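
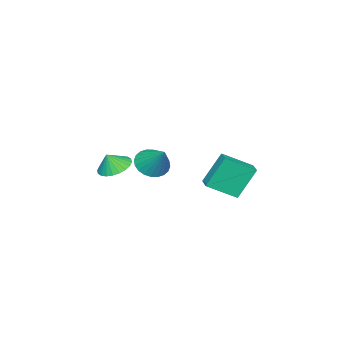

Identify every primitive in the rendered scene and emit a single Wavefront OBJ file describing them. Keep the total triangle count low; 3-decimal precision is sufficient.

v 2.92 -3.561 0.589
v 3.592 -4.16 0.153
v 3.32 -3.799 1.531
v 3.784 -3.82 0.158
v 3.845 -3.441 0.228
v 3.765 -3.081 0.353
v 3.556 -2.793 0.514
v 3.251 -2.622 0.686
v 2.895 -2.595 0.844
v 2.543 -2.714 0.963
v 2.249 -2.962 1.025
v 2.056 -3.302 1.021
v 1.996 -3.681 0.951
v 2.076 -4.042 0.826
v 2.285 -4.329 0.665
v 2.59 -4.5 0.492
v 2.946 -4.528 0.334
v 3.298 -4.408 0.215
v 2.119 -1.711 0.964
v 2.784 -2.403 1.278
v 2.721 -0.529 2.296
v 2.997 -2.209 1.009
v 3.076 -1.939 0.733
v 3.009 -1.634 0.493
v 2.807 -1.341 0.324
v 2.5 -1.104 0.253
v 2.135 -0.96 0.29
v 1.767 -0.93 0.429
v 1.454 -1.019 0.65
v 1.241 -1.214 0.919
v 1.162 -1.484 1.195
v 1.229 -1.789 1.436
v 1.431 -2.082 1.604
v 1.738 -2.319 1.676
v 2.103 -2.463 1.639
v 2.471 -2.493 1.499
v 0.532 3.486 1.481
v 1.524 2.175 2.393
v 1.332 4.184 1.615
v 2.324 2.873 2.527
v 1.376 2.867 -0.327
v 2.368 1.556 0.585
v 2.176 3.565 -0.193
v 3.168 2.254 0.719
f 2 1 4
f 2 4 3
f 4 1 5
f 4 5 3
f 5 1 6
f 5 6 3
f 6 1 7
f 6 7 3
f 7 1 8
f 7 8 3
f 8 1 9
f 8 9 3
f 9 1 10
f 9 10 3
f 10 1 11
f 10 11 3
f 11 1 12
f 11 12 3
f 12 1 13
f 12 13 3
f 13 1 14
f 13 14 3
f 14 1 15
f 14 15 3
f 15 1 16
f 15 16 3
f 16 1 17
f 16 17 3
f 17 1 18
f 17 18 3
f 18 1 2
f 18 2 3
f 20 19 22
f 20 22 21
f 22 19 23
f 22 23 21
f 23 19 24
f 23 24 21
f 24 19 25
f 24 25 21
f 25 19 26
f 25 26 21
f 26 19 27
f 26 27 21
f 27 19 28
f 27 28 21
f 28 19 29
f 28 29 21
f 29 19 30
f 29 30 21
f 30 19 31
f 30 31 21
f 31 19 32
f 31 32 21
f 32 19 33
f 32 33 21
f 33 19 34
f 33 34 21
f 34 19 35
f 34 35 21
f 35 19 36
f 35 36 21
f 36 19 20
f 36 20 21
f 38 40 37
f 41 38 37
f 37 40 39
f 39 41 37
f 38 44 40
f 42 38 41
f 42 44 38
f 40 44 39
f 43 41 39
f 39 44 43
f 43 42 41
f 44 42 43



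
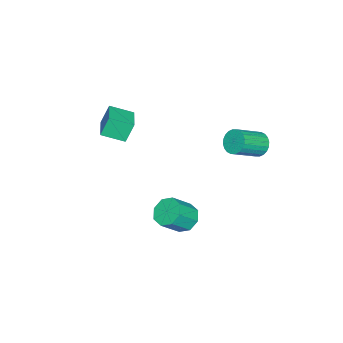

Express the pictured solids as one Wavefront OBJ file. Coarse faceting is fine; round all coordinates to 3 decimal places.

v -0.134 0.747 -4.498
v 0.623 0.725 -5.151
v 1.652 0.051 -3.934
v 0.894 0.073 -3.282
v 0.592 1.382 -4.761
v 1.621 0.709 -3.544
v 0.135 1.668 -4.217
v 1.164 0.994 -3
v -0.479 1.413 -3.838
v 0.549 0.74 -2.621
v -0.892 0.769 -3.846
v 0.137 0.095 -2.629
v -0.861 0.111 -4.236
v 0.168 -0.562 -3.019
v -0.404 -0.174 -4.78
v 0.625 -0.848 -3.563
v 0.211 0.08 -5.159
v 1.239 -0.593 -3.942
v -1.5 -5.173 1.035
v -1.941 -4.814 2.314
v -2.021 -3.845 0.482
v -2.462 -3.486 1.762
v 0.042 -4.434 1.358
v -0.399 -4.075 2.638
v -0.479 -3.106 0.806
v -0.92 -2.747 2.085
v -3.862 3.679 0.282
v -3.343 3.72 -0.391
v -1.899 2.782 0.666
v -2.418 2.741 1.338
v -3.271 4.005 -0.236
v -1.828 3.067 0.821
v -3.29 4.24 -0.003
v -1.846 3.302 1.054
v -3.395 4.389 0.274
v -1.951 3.451 1.331
v -3.571 4.431 0.552
v -2.128 3.493 1.609
v -3.792 4.358 0.788
v -2.348 3.42 1.845
v -4.023 4.181 0.948
v -2.58 3.244 2.005
v -4.23 3.929 1.006
v -2.786 2.991 2.063
v -4.381 3.638 0.954
v -2.937 2.7 2.011
v -4.452 3.353 0.799
v -3.009 2.415 1.856
v -4.434 3.118 0.566
v -2.99 2.18 1.623
v -4.329 2.969 0.289
v -2.885 2.031 1.346
v -4.152 2.927 0.011
v -2.709 1.989 1.068
v -3.932 3 -0.225
v -2.488 2.062 0.832
v -3.7 3.176 -0.385
v -2.257 2.239 0.672
v -3.494 3.429 -0.443
v -2.05 2.491 0.614
f 2 1 5
f 2 5 3
f 3 5 6
f 3 6 4
f 5 1 7
f 5 7 6
f 6 7 8
f 6 8 4
f 7 1 9
f 7 9 8
f 8 9 10
f 8 10 4
f 9 1 11
f 9 11 10
f 10 11 12
f 10 12 4
f 11 1 13
f 11 13 12
f 12 13 14
f 12 14 4
f 13 1 15
f 13 15 14
f 14 15 16
f 14 16 4
f 15 1 17
f 15 17 16
f 16 17 18
f 16 18 4
f 17 1 2
f 17 2 18
f 18 2 3
f 18 3 4
f 20 22 19
f 23 20 19
f 19 22 21
f 21 23 19
f 20 26 22
f 24 20 23
f 24 26 20
f 22 26 21
f 25 23 21
f 21 26 25
f 25 24 23
f 26 24 25
f 28 27 31
f 28 31 29
f 29 31 32
f 29 32 30
f 31 27 33
f 31 33 32
f 32 33 34
f 32 34 30
f 33 27 35
f 33 35 34
f 34 35 36
f 34 36 30
f 35 27 37
f 35 37 36
f 36 37 38
f 36 38 30
f 37 27 39
f 37 39 38
f 38 39 40
f 38 40 30
f 39 27 41
f 39 41 40
f 40 41 42
f 40 42 30
f 41 27 43
f 41 43 42
f 42 43 44
f 42 44 30
f 43 27 45
f 43 45 44
f 44 45 46
f 44 46 30
f 45 27 47
f 45 47 46
f 46 47 48
f 46 48 30
f 47 27 49
f 47 49 48
f 48 49 50
f 48 50 30
f 49 27 51
f 49 51 50
f 50 51 52
f 50 52 30
f 51 27 53
f 51 53 52
f 52 53 54
f 52 54 30
f 53 27 55
f 53 55 54
f 54 55 56
f 54 56 30
f 55 27 57
f 55 57 56
f 56 57 58
f 56 58 30
f 57 27 59
f 57 59 58
f 58 59 60
f 58 60 30
f 59 27 28
f 59 28 60
f 60 28 29
f 60 29 30



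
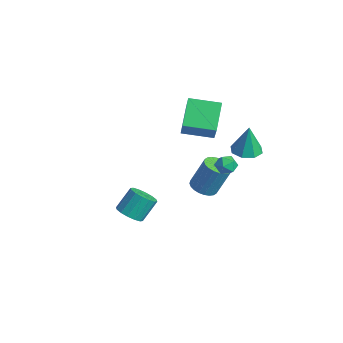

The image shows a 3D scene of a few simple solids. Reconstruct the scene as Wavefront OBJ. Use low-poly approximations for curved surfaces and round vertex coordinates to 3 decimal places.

v -1.243 4.128 -2.272
v -0.524 4.324 -2.049
v -1.056 2.956 -1.851
v -0.337 3.152 -1.628
v -0.953 3.445 -1.255
v -1.069 4.17 -1.515
v -0.511 3.11 -2.385
v -0.627 3.835 -2.645
v -0.072 3.694 -2.119
v -0.345 3.901 -1.42
v -1.235 3.379 -2.48
v -1.508 3.586 -1.781
v 1.98 -4.484 -1.28
v 2.837 -4.268 -1.386
v 2.737 -3.26 -0.147
v 1.88 -3.476 -0.04
v 2.605 -3.968 -1.648
v 2.505 -2.961 -0.409
v 2.205 -3.807 -1.812
v 2.105 -2.799 -0.572
v 1.746 -3.827 -1.832
v 1.646 -2.819 -0.593
v 1.349 -4.023 -1.705
v 1.249 -3.016 -0.466
v 1.121 -4.342 -1.464
v 1.021 -3.335 -0.225
v 1.123 -4.7 -1.173
v 1.023 -3.692 0.066
v 1.355 -4.999 -0.911
v 1.255 -3.992 0.328
v 1.755 -5.161 -0.748
v 1.655 -4.153 0.492
v 2.214 -5.141 -0.727
v 2.114 -4.133 0.512
v 2.611 -4.944 -0.854
v 2.511 -3.937 0.385
v 2.839 -4.625 -1.095
v 2.739 -3.618 0.144
v -3.12 1.836 0.127
v -4.411 2.981 1.393
v -1.945 3.478 -0.161
v -3.236 4.623 1.105
v -2.044 1.337 1.675
v -3.335 2.482 2.941
v -0.869 2.979 1.387
v -2.16 4.124 2.653
v 3.403 2.378 2.647
v 4.35 2.316 2.604
v 3.497 2.462 4.593
v 4.116 3.004 2.586
v 3.464 3.325 2.603
v 2.777 3.092 2.646
v 2.456 2.441 2.69
v 2.691 1.753 2.708
v 3.343 1.431 2.691
v 4.03 1.664 2.648
v -1.967 2.763 -4.463
v -1.065 2.651 -4.606
v -0.651 3.424 -2.6
v -1.553 3.537 -2.457
v -1.114 2.986 -4.725
v -0.699 3.759 -2.719
v -1.292 3.287 -4.805
v -0.878 4.061 -2.798
v -1.574 3.509 -4.832
v -1.159 4.282 -2.825
v -1.915 3.617 -4.803
v -1.5 4.39 -2.796
v -2.264 3.595 -4.722
v -1.849 4.368 -2.716
v -2.568 3.446 -4.602
v -2.153 4.219 -2.596
v -2.78 3.194 -4.461
v -2.366 3.967 -2.455
v -2.869 2.876 -4.32
v -2.455 3.649 -2.314
v -2.821 2.541 -4.201
v -2.406 3.314 -2.195
v -2.642 2.239 -4.122
v -2.228 3.013 -2.115
v -2.361 2.018 -4.095
v -1.946 2.791 -2.088
v -2.02 1.91 -4.124
v -1.605 2.683 -2.117
v -1.671 1.932 -4.204
v -1.256 2.705 -2.198
v -1.367 2.081 -4.324
v -0.952 2.854 -2.318
v -1.154 2.333 -4.465
v -0.74 3.106 -2.459
f 1 12 6
f 1 6 2
f 1 2 8
f 1 8 11
f 1 11 12
f 2 6 10
f 6 12 5
f 12 11 3
f 11 8 7
f 8 2 9
f 4 10 5
f 4 5 3
f 4 3 7
f 4 7 9
f 4 9 10
f 5 10 6
f 3 5 12
f 7 3 11
f 9 7 8
f 10 9 2
f 14 13 17
f 14 17 15
f 15 17 18
f 15 18 16
f 17 13 19
f 17 19 18
f 18 19 20
f 18 20 16
f 19 13 21
f 19 21 20
f 20 21 22
f 20 22 16
f 21 13 23
f 21 23 22
f 22 23 24
f 22 24 16
f 23 13 25
f 23 25 24
f 24 25 26
f 24 26 16
f 25 13 27
f 25 27 26
f 26 27 28
f 26 28 16
f 27 13 29
f 27 29 28
f 28 29 30
f 28 30 16
f 29 13 31
f 29 31 30
f 30 31 32
f 30 32 16
f 31 13 33
f 31 33 32
f 32 33 34
f 32 34 16
f 33 13 35
f 33 35 34
f 34 35 36
f 34 36 16
f 35 13 37
f 35 37 36
f 36 37 38
f 36 38 16
f 37 13 14
f 37 14 38
f 38 14 15
f 38 15 16
f 40 42 39
f 43 40 39
f 39 42 41
f 41 43 39
f 40 46 42
f 44 40 43
f 44 46 40
f 42 46 41
f 45 43 41
f 41 46 45
f 45 44 43
f 46 44 45
f 48 47 50
f 48 50 49
f 50 47 51
f 50 51 49
f 51 47 52
f 51 52 49
f 52 47 53
f 52 53 49
f 53 47 54
f 53 54 49
f 54 47 55
f 54 55 49
f 55 47 56
f 55 56 49
f 56 47 48
f 56 48 49
f 58 57 61
f 58 61 59
f 59 61 62
f 59 62 60
f 61 57 63
f 61 63 62
f 62 63 64
f 62 64 60
f 63 57 65
f 63 65 64
f 64 65 66
f 64 66 60
f 65 57 67
f 65 67 66
f 66 67 68
f 66 68 60
f 67 57 69
f 67 69 68
f 68 69 70
f 68 70 60
f 69 57 71
f 69 71 70
f 70 71 72
f 70 72 60
f 71 57 73
f 71 73 72
f 72 73 74
f 72 74 60
f 73 57 75
f 73 75 74
f 74 75 76
f 74 76 60
f 75 57 77
f 75 77 76
f 76 77 78
f 76 78 60
f 77 57 79
f 77 79 78
f 78 79 80
f 78 80 60
f 79 57 81
f 79 81 80
f 80 81 82
f 80 82 60
f 81 57 83
f 81 83 82
f 82 83 84
f 82 84 60
f 83 57 85
f 83 85 84
f 84 85 86
f 84 86 60
f 85 57 87
f 85 87 86
f 86 87 88
f 86 88 60
f 87 57 89
f 87 89 88
f 88 89 90
f 88 90 60
f 89 57 58
f 89 58 90
f 90 58 59
f 90 59 60



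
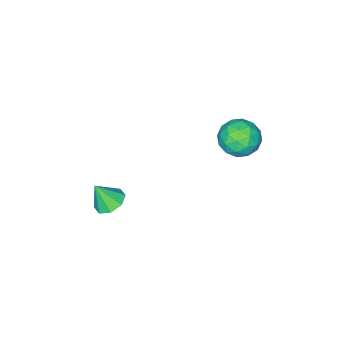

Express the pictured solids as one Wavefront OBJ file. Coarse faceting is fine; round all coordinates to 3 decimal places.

v -3.133 3.141 1.534
v -2.301 2.57 2.007
v -4.319 2.29 2.593
v -3.487 1.719 3.066
v -3.586 2.813 3.249
v -2.853 3.34 2.595
v -3.767 1.52 2.005
v -3.034 2.047 1.351
v -2.693 1.568 2.298
v -2.581 2.367 3.067
v -4.039 2.493 1.533
v -3.927 3.292 2.302
v -2.613 2.93 1.678
v -4.007 1.93 2.922
v -4.065 2.573 3.03
v -3.576 2.237 3.308
v -2.937 3.383 2.023
v -2.448 3.047 2.301
v -3.203 3.19 3.031
v -4.172 1.813 2.299
v -3.683 1.477 2.577
v -3.044 2.623 1.292
v -2.555 2.287 1.57
v -3.417 1.67 1.569
v -2.354 2.006 2.127
v -3.052 1.505 2.749
v -3.216 1.389 2.126
v -2.785 1.698 1.741
v -2.288 2.475 2.579
v -2.986 1.975 3.201
v -3.043 2.618 3.308
v -2.613 2.928 2.924
v -2.519 1.886 2.75
v -3.634 2.885 1.399
v -4.332 2.385 2.021
v -4.007 1.932 1.676
v -3.577 2.242 1.292
v -3.568 3.355 1.851
v -4.266 2.854 2.473
v -3.835 3.162 2.859
v -3.404 3.471 2.474
v -4.101 2.974 1.85
v 0.266 -2.792 -4.289
v 0.878 -3.281 -4.713
v 0.754 -3.308 -2.991
v 1.106 -2.659 -4.552
v 0.843 -2.116 -4.237
v 0.241 -1.968 -3.953
v -0.345 -2.303 -3.866
v -0.574 -2.925 -4.027
v -0.31 -3.468 -4.342
v 0.291 -3.616 -4.626
f 1 38 17
f 38 12 41
f 17 41 6
f 38 41 17
f 1 17 13
f 17 6 18
f 13 18 2
f 17 18 13
f 1 13 22
f 13 2 23
f 22 23 8
f 13 23 22
f 1 22 34
f 22 8 37
f 34 37 11
f 22 37 34
f 1 34 38
f 34 11 42
f 38 42 12
f 34 42 38
f 2 18 29
f 18 6 32
f 29 32 10
f 18 32 29
f 6 41 19
f 41 12 40
f 19 40 5
f 41 40 19
f 12 42 39
f 42 11 35
f 39 35 3
f 42 35 39
f 11 37 36
f 37 8 24
f 36 24 7
f 37 24 36
f 8 23 28
f 23 2 25
f 28 25 9
f 23 25 28
f 4 30 16
f 30 10 31
f 16 31 5
f 30 31 16
f 4 16 14
f 16 5 15
f 14 15 3
f 16 15 14
f 4 14 21
f 14 3 20
f 21 20 7
f 14 20 21
f 4 21 26
f 21 7 27
f 26 27 9
f 21 27 26
f 4 26 30
f 26 9 33
f 30 33 10
f 26 33 30
f 5 31 19
f 31 10 32
f 19 32 6
f 31 32 19
f 3 15 39
f 15 5 40
f 39 40 12
f 15 40 39
f 7 20 36
f 20 3 35
f 36 35 11
f 20 35 36
f 9 27 28
f 27 7 24
f 28 24 8
f 27 24 28
f 10 33 29
f 33 9 25
f 29 25 2
f 33 25 29
f 44 43 46
f 44 46 45
f 46 43 47
f 46 47 45
f 47 43 48
f 47 48 45
f 48 43 49
f 48 49 45
f 49 43 50
f 49 50 45
f 50 43 51
f 50 51 45
f 51 43 52
f 51 52 45
f 52 43 44
f 52 44 45



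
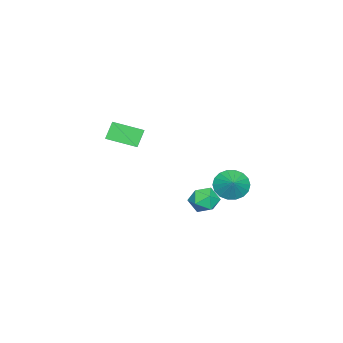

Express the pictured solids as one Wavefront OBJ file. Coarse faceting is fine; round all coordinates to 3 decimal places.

v -1.229 2.512 -2.642
v -0.449 2.745 -2.18
v -1.531 1.455 -1.6
v -0.751 1.688 -1.138
v -1.474 2.282 -1.166
v -1.288 2.935 -1.81
v -0.692 1.265 -1.97
v -0.506 1.918 -2.614
v -0.118 1.975 -1.764
v -0.601 2.603 -1.267
v -1.379 1.597 -2.513
v -1.862 2.225 -2.016
v -2.353 -4.457 0.632
v -3.022 -4.346 1.646
v -2.863 -2.768 0.11
v -3.532 -2.657 1.124
v -1.588 -4.083 1.096
v -2.257 -3.972 2.11
v -2.098 -2.394 0.574
v -2.767 -2.283 1.588
v -0.971 3.68 -0.327
v -0.552 4.125 -1.118
v -0.149 4.14 0.367
v -0.843 4.431 -0.976
v -1.159 4.587 -0.704
v -1.438 4.564 -0.358
v -1.625 4.366 -0.006
v -1.682 4.033 0.282
v -1.598 3.629 0.45
v -1.391 3.236 0.464
v -1.1 2.93 0.322
v -0.784 2.774 0.05
v -0.505 2.797 -0.295
v -0.318 2.995 -0.648
v -0.261 3.328 -0.936
v -0.344 3.732 -1.104
f 1 12 6
f 1 6 2
f 1 2 8
f 1 8 11
f 1 11 12
f 2 6 10
f 6 12 5
f 12 11 3
f 11 8 7
f 8 2 9
f 4 10 5
f 4 5 3
f 4 3 7
f 4 7 9
f 4 9 10
f 5 10 6
f 3 5 12
f 7 3 11
f 9 7 8
f 10 9 2
f 14 16 13
f 17 14 13
f 13 16 15
f 15 17 13
f 14 20 16
f 18 14 17
f 18 20 14
f 16 20 15
f 19 17 15
f 15 20 19
f 19 18 17
f 20 18 19
f 22 21 24
f 22 24 23
f 24 21 25
f 24 25 23
f 25 21 26
f 25 26 23
f 26 21 27
f 26 27 23
f 27 21 28
f 27 28 23
f 28 21 29
f 28 29 23
f 29 21 30
f 29 30 23
f 30 21 31
f 30 31 23
f 31 21 32
f 31 32 23
f 32 21 33
f 32 33 23
f 33 21 34
f 33 34 23
f 34 21 35
f 34 35 23
f 35 21 36
f 35 36 23
f 36 21 22
f 36 22 23



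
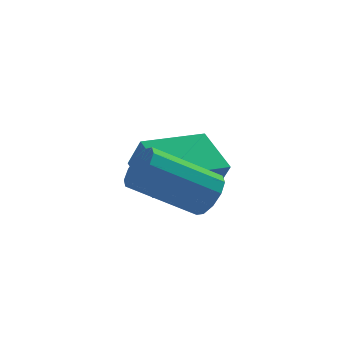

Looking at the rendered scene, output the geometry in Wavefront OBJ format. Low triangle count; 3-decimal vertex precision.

v 3 2.3 -1.99
v 3.288 1.894 -0.997
v 2.532 3.586 -1.328
v 2.82 3.18 -0.336
v 4.84 3.08 -2.204
v 5.128 2.674 -1.212
v 4.372 4.366 -1.543
v 4.66 3.96 -0.55
v 4.228 0.743 -1.178
v 4.593 0.942 -0.615
v 2.817 1.035 0.502
v 2.452 0.837 -0.062
v 4.476 1.298 -0.83
v 2.7 1.391 0.286
v 4.264 1.442 -1.179
v 2.488 1.536 -0.063
v 4.039 1.32 -1.527
v 2.263 1.413 -0.411
v 3.886 0.977 -1.742
v 2.11 1.07 -0.626
v 3.863 0.545 -1.742
v 2.087 0.638 -0.625
v 3.98 0.189 -1.526
v 2.204 0.282 -0.41
v 4.192 0.044 -1.177
v 2.416 0.138 -0.061
v 4.417 0.167 -0.829
v 2.641 0.26 0.287
v 4.57 0.51 -0.614
v 2.794 0.603 0.502
f 2 4 1
f 5 2 1
f 1 4 3
f 3 5 1
f 2 8 4
f 6 2 5
f 6 8 2
f 4 8 3
f 7 5 3
f 3 8 7
f 7 6 5
f 8 6 7
f 10 9 13
f 10 13 11
f 11 13 14
f 11 14 12
f 13 9 15
f 13 15 14
f 14 15 16
f 14 16 12
f 15 9 17
f 15 17 16
f 16 17 18
f 16 18 12
f 17 9 19
f 17 19 18
f 18 19 20
f 18 20 12
f 19 9 21
f 19 21 20
f 20 21 22
f 20 22 12
f 21 9 23
f 21 23 22
f 22 23 24
f 22 24 12
f 23 9 25
f 23 25 24
f 24 25 26
f 24 26 12
f 25 9 27
f 25 27 26
f 26 27 28
f 26 28 12
f 27 9 29
f 27 29 28
f 28 29 30
f 28 30 12
f 29 9 10
f 29 10 30
f 30 10 11
f 30 11 12



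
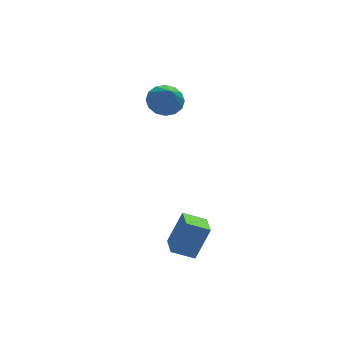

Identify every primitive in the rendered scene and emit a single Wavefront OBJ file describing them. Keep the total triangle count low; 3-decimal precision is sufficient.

v 1.094 3.146 1.838
v 2.044 2.987 1.723
v 1.106 2.174 3.282
v 2.015 3.402 2.003
v 1.739 3.749 2.239
v 1.29 3.935 2.368
v 0.789 3.909 2.354
v 0.369 3.678 2.203
v 0.144 3.305 1.954
v 0.173 2.889 1.673
v 0.449 2.542 1.437
v 0.898 2.357 1.309
v 1.399 2.383 1.322
v 1.818 2.614 1.474
v -0.378 -3.425 -3.987
v 0.478 -3.07 -2.329
v -0.209 -2.136 -4.351
v 0.647 -1.78 -2.692
v 0.753 -3.72 -4.508
v 1.609 -3.364 -2.849
v 0.922 -2.43 -4.871
v 1.778 -2.075 -3.213
f 2 1 4
f 2 4 3
f 4 1 5
f 4 5 3
f 5 1 6
f 5 6 3
f 6 1 7
f 6 7 3
f 7 1 8
f 7 8 3
f 8 1 9
f 8 9 3
f 9 1 10
f 9 10 3
f 10 1 11
f 10 11 3
f 11 1 12
f 11 12 3
f 12 1 13
f 12 13 3
f 13 1 14
f 13 14 3
f 14 1 2
f 14 2 3
f 16 18 15
f 19 16 15
f 15 18 17
f 17 19 15
f 16 22 18
f 20 16 19
f 20 22 16
f 18 22 17
f 21 19 17
f 17 22 21
f 21 20 19
f 22 20 21



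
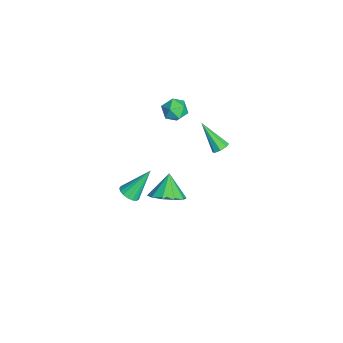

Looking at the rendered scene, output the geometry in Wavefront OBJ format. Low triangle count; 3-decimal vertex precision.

v 4.355 -0.608 0.561
v 5.099 -0.896 1.228
v 3.445 -0.412 1.659
v 5.139 -0.259 1.148
v 4.88 0.244 0.844
v 4.42 0.422 0.431
v 3.936 0.206 0.068
v 3.611 -0.321 -0.107
v 3.571 -0.957 -0.027
v 3.83 -1.46 0.278
v 4.29 -1.638 0.691
v 4.774 -1.422 1.054
v -1.654 2.808 -1.848
v -1.402 3.1 -1.471
v -2.626 1.792 -0.412
v -1.758 3.271 -1.591
v -2.054 3.171 -1.862
v -2.115 2.858 -2.125
v -1.907 2.516 -2.226
v -1.55 2.345 -2.106
v -1.255 2.445 -1.835
v -1.193 2.758 -1.572
v -3.121 1.091 0.063
v -2.493 0.559 0.239
v -4.027 0.121 0.361
v -3.399 -0.411 0.537
v -3.547 0.246 1.041
v -2.987 0.846 0.856
v -3.533 -0.166 -0.256
v -2.973 0.434 -0.441
v -2.748 -0.218 0.042
v -2.757 0.037 0.843
v -3.763 0.643 -0.243
v -3.772 0.898 0.558
v 0.615 -2.443 -3.279
v 1.258 -2.311 -3.215
v 0.205 -1.237 -1.661
v 1.153 -2.085 -3.41
v 0.925 -1.942 -3.575
v 0.626 -1.913 -3.672
v 0.324 -2.006 -3.679
v 0.089 -2.199 -3.595
v -0.026 -2.448 -3.438
v 0.006 -2.696 -3.245
v 0.177 -2.886 -3.06
v 0.449 -2.975 -2.925
v 0.758 -2.942 -2.871
v 1.035 -2.795 -2.911
v 1.215 -2.567 -3.035
f 2 1 4
f 2 4 3
f 4 1 5
f 4 5 3
f 5 1 6
f 5 6 3
f 6 1 7
f 6 7 3
f 7 1 8
f 7 8 3
f 8 1 9
f 8 9 3
f 9 1 10
f 9 10 3
f 10 1 11
f 10 11 3
f 11 1 12
f 11 12 3
f 12 1 2
f 12 2 3
f 14 13 16
f 14 16 15
f 16 13 17
f 16 17 15
f 17 13 18
f 17 18 15
f 18 13 19
f 18 19 15
f 19 13 20
f 19 20 15
f 20 13 21
f 20 21 15
f 21 13 22
f 21 22 15
f 22 13 14
f 22 14 15
f 23 34 28
f 23 28 24
f 23 24 30
f 23 30 33
f 23 33 34
f 24 28 32
f 28 34 27
f 34 33 25
f 33 30 29
f 30 24 31
f 26 32 27
f 26 27 25
f 26 25 29
f 26 29 31
f 26 31 32
f 27 32 28
f 25 27 34
f 29 25 33
f 31 29 30
f 32 31 24
f 36 35 38
f 36 38 37
f 38 35 39
f 38 39 37
f 39 35 40
f 39 40 37
f 40 35 41
f 40 41 37
f 41 35 42
f 41 42 37
f 42 35 43
f 42 43 37
f 43 35 44
f 43 44 37
f 44 35 45
f 44 45 37
f 45 35 46
f 45 46 37
f 46 35 47
f 46 47 37
f 47 35 48
f 47 48 37
f 48 35 49
f 48 49 37
f 49 35 36
f 49 36 37



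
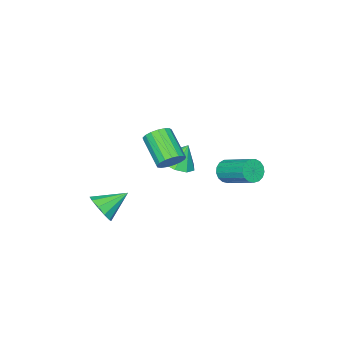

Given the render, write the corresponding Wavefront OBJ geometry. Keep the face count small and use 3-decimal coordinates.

v 3.565 -0.691 -4.207
v 4.187 -0.319 -3.562
v 2.215 0.051 -3.333
v 4.118 0.08 -4.005
v 3.839 0.184 -4.525
v 3.454 -0.046 -4.924
v 3.112 -0.522 -5.048
v 2.943 -1.063 -4.852
v 3.011 -1.461 -4.409
v 3.29 -1.565 -3.889
v 3.675 -1.335 -3.49
v 4.017 -0.859 -3.366
v 0.821 1.86 -0.842
v 1.17 2.206 -0.185
v 0.509 0.666 0.978
v 0.159 0.32 0.322
v 0.808 2.358 -0.19
v 0.147 0.818 0.973
v 0.449 2.395 -0.344
v -0.212 0.856 0.819
v 0.175 2.31 -0.612
v -0.486 0.771 0.551
v 0.049 2.122 -0.933
v -0.612 0.582 0.23
v 0.1 1.874 -1.233
v -0.561 0.334 -0.069
v 0.316 1.622 -1.443
v -0.345 0.083 -0.279
v 0.647 1.425 -1.515
v -0.014 -0.114 -0.352
v 1.019 1.328 -1.433
v 0.358 -0.212 -0.27
v 1.345 1.352 -1.216
v 0.683 -0.188 -0.053
v 1.55 1.493 -0.913
v 0.889 -0.047 0.251
v 1.589 1.718 -0.593
v 0.928 0.178 0.57
v 1.452 1.975 -0.331
v 0.79 0.435 0.833
v -2.254 -0.324 -3.429
v -1.257 -0.438 -3.058
v -2.706 0.084 -2.091
v -1.358 0.245 -3.3
v -1.878 0.662 -3.603
v -2.574 0.618 -3.824
v -3.121 0.133 -3.86
v -3.262 -0.566 -3.695
v -2.932 -1.152 -3.405
v -2.285 -1.35 -3.127
v -1.624 -1.068 -2.99
v -3.879 1.862 -4.03
v -3.257 2.036 -4.484
v -3.078 3.953 -3.505
v -3.701 3.778 -3.05
v -3.553 2.165 -4.682
v -3.374 4.081 -3.702
v -3.923 2.224 -4.731
v -3.744 4.141 -3.751
v -4.283 2.2 -4.618
v -4.104 4.117 -3.639
v -4.551 2.099 -4.371
v -4.372 4.016 -3.392
v -4.665 1.943 -4.046
v -4.486 3.86 -3.067
v -4.599 1.769 -3.717
v -4.42 3.686 -2.738
v -4.368 1.616 -3.46
v -4.189 3.533 -2.48
v -4.025 1.519 -3.333
v -3.846 3.436 -2.353
v -3.649 1.501 -3.366
v -3.47 3.417 -2.386
v -3.326 1.565 -3.551
v -3.147 3.482 -2.571
v -3.129 1.697 -3.846
v -2.95 3.614 -2.866
v -3.104 1.867 -4.182
v -2.925 3.784 -3.203
f 2 1 4
f 2 4 3
f 4 1 5
f 4 5 3
f 5 1 6
f 5 6 3
f 6 1 7
f 6 7 3
f 7 1 8
f 7 8 3
f 8 1 9
f 8 9 3
f 9 1 10
f 9 10 3
f 10 1 11
f 10 11 3
f 11 1 12
f 11 12 3
f 12 1 2
f 12 2 3
f 14 13 17
f 14 17 15
f 15 17 18
f 15 18 16
f 17 13 19
f 17 19 18
f 18 19 20
f 18 20 16
f 19 13 21
f 19 21 20
f 20 21 22
f 20 22 16
f 21 13 23
f 21 23 22
f 22 23 24
f 22 24 16
f 23 13 25
f 23 25 24
f 24 25 26
f 24 26 16
f 25 13 27
f 25 27 26
f 26 27 28
f 26 28 16
f 27 13 29
f 27 29 28
f 28 29 30
f 28 30 16
f 29 13 31
f 29 31 30
f 30 31 32
f 30 32 16
f 31 13 33
f 31 33 32
f 32 33 34
f 32 34 16
f 33 13 35
f 33 35 34
f 34 35 36
f 34 36 16
f 35 13 37
f 35 37 36
f 36 37 38
f 36 38 16
f 37 13 39
f 37 39 38
f 38 39 40
f 38 40 16
f 39 13 14
f 39 14 40
f 40 14 15
f 40 15 16
f 42 41 44
f 42 44 43
f 44 41 45
f 44 45 43
f 45 41 46
f 45 46 43
f 46 41 47
f 46 47 43
f 47 41 48
f 47 48 43
f 48 41 49
f 48 49 43
f 49 41 50
f 49 50 43
f 50 41 51
f 50 51 43
f 51 41 42
f 51 42 43
f 53 52 56
f 53 56 54
f 54 56 57
f 54 57 55
f 56 52 58
f 56 58 57
f 57 58 59
f 57 59 55
f 58 52 60
f 58 60 59
f 59 60 61
f 59 61 55
f 60 52 62
f 60 62 61
f 61 62 63
f 61 63 55
f 62 52 64
f 62 64 63
f 63 64 65
f 63 65 55
f 64 52 66
f 64 66 65
f 65 66 67
f 65 67 55
f 66 52 68
f 66 68 67
f 67 68 69
f 67 69 55
f 68 52 70
f 68 70 69
f 69 70 71
f 69 71 55
f 70 52 72
f 70 72 71
f 71 72 73
f 71 73 55
f 72 52 74
f 72 74 73
f 73 74 75
f 73 75 55
f 74 52 76
f 74 76 75
f 75 76 77
f 75 77 55
f 76 52 78
f 76 78 77
f 77 78 79
f 77 79 55
f 78 52 53
f 78 53 79
f 79 53 54
f 79 54 55



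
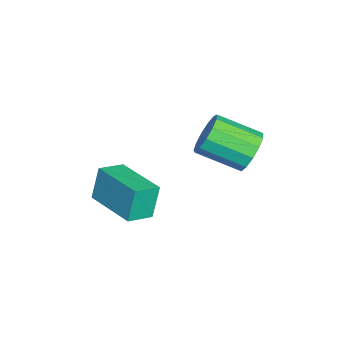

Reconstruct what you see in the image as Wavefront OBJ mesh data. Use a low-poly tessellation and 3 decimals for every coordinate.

v -1.258 0.765 -2.507
v -0.573 0.481 -3.05
v -0.636 -1.189 -2.257
v -1.322 -0.905 -1.713
v -0.35 0.675 -2.624
v -0.413 -0.995 -1.83
v -0.416 0.898 -2.161
v -0.479 -0.772 -1.367
v -0.75 1.078 -1.807
v -0.813 -0.592 -1.014
v -1.245 1.159 -1.676
v -1.308 -0.51 -0.882
v -1.744 1.115 -1.808
v -1.807 -0.554 -1.014
v -2.089 0.96 -2.163
v -2.152 -0.71 -1.369
v -2.17 0.743 -2.626
v -2.233 -0.927 -1.832
v -1.962 0.532 -3.052
v -2.025 -1.137 -2.258
v -1.531 0.396 -3.305
v -1.594 -1.274 -2.511
v -1.013 0.377 -3.304
v -1.076 -1.293 -2.51
v 0.283 -4.77 -4.41
v -0.045 -4.549 -3.036
v -0.47 -4.026 -4.71
v -0.798 -3.805 -3.335
v 1.778 -3.215 -4.305
v 1.45 -2.994 -2.93
v 1.025 -2.471 -4.604
v 0.697 -2.25 -3.23
f 2 1 5
f 2 5 3
f 3 5 6
f 3 6 4
f 5 1 7
f 5 7 6
f 6 7 8
f 6 8 4
f 7 1 9
f 7 9 8
f 8 9 10
f 8 10 4
f 9 1 11
f 9 11 10
f 10 11 12
f 10 12 4
f 11 1 13
f 11 13 12
f 12 13 14
f 12 14 4
f 13 1 15
f 13 15 14
f 14 15 16
f 14 16 4
f 15 1 17
f 15 17 16
f 16 17 18
f 16 18 4
f 17 1 19
f 17 19 18
f 18 19 20
f 18 20 4
f 19 1 21
f 19 21 20
f 20 21 22
f 20 22 4
f 21 1 23
f 21 23 22
f 22 23 24
f 22 24 4
f 23 1 2
f 23 2 24
f 24 2 3
f 24 3 4
f 26 28 25
f 29 26 25
f 25 28 27
f 27 29 25
f 26 32 28
f 30 26 29
f 30 32 26
f 28 32 27
f 31 29 27
f 27 32 31
f 31 30 29
f 32 30 31



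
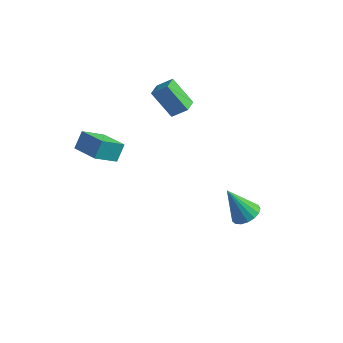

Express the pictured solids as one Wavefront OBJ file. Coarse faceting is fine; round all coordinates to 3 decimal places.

v 3.872 0.419 -4.027
v 4.609 0.351 -3.57
v 2.768 0.401 -2.253
v 4.55 0.762 -3.602
v 4.335 1.094 -3.732
v 4.015 1.272 -3.929
v 3.662 1.255 -4.149
v 3.357 1.046 -4.341
v 3.17 0.694 -4.461
v 3.144 0.279 -4.482
v 3.285 -0.104 -4.398
v 3.56 -0.367 -4.23
v 3.907 -0.45 -4.015
v 4.246 -0.333 -3.802
v 4.499 -0.045 -3.642
v -2.227 2.174 2.872
v -1.379 2.367 3.609
v -2.263 3.082 2.675
v -1.416 3.276 3.413
v -0.964 1.924 1.487
v -0.117 2.118 2.225
v -1.001 2.833 1.291
v -0.153 3.026 2.028
v -2.781 -4.158 3.212
v -2.651 -3.441 4.023
v -4.21 -3.455 2.82
v -4.08 -2.739 3.631
v -2 -3.141 2.189
v -1.87 -2.425 3
v -3.429 -2.439 1.797
v -3.299 -1.722 2.608
f 2 1 4
f 2 4 3
f 4 1 5
f 4 5 3
f 5 1 6
f 5 6 3
f 6 1 7
f 6 7 3
f 7 1 8
f 7 8 3
f 8 1 9
f 8 9 3
f 9 1 10
f 9 10 3
f 10 1 11
f 10 11 3
f 11 1 12
f 11 12 3
f 12 1 13
f 12 13 3
f 13 1 14
f 13 14 3
f 14 1 15
f 14 15 3
f 15 1 2
f 15 2 3
f 17 19 16
f 20 17 16
f 16 19 18
f 18 20 16
f 17 23 19
f 21 17 20
f 21 23 17
f 19 23 18
f 22 20 18
f 18 23 22
f 22 21 20
f 23 21 22
f 25 27 24
f 28 25 24
f 24 27 26
f 26 28 24
f 25 31 27
f 29 25 28
f 29 31 25
f 27 31 26
f 30 28 26
f 26 31 30
f 30 29 28
f 31 29 30



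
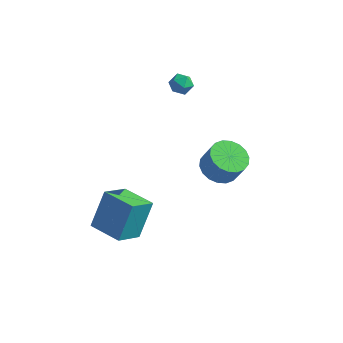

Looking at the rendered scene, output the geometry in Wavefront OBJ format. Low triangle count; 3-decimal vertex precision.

v -2.987 -4.516 -3.665
v -2.803 -3.413 -1.783
v -2.628 -3.107 -4.526
v -2.443 -2.004 -2.644
v -1.177 -4.936 -3.596
v -0.992 -3.833 -1.714
v -0.817 -3.527 -4.457
v -0.633 -2.424 -2.575
v 1 1.508 -2.353
v 1.759 2.181 -2.694
v 2.379 2.124 -1.429
v 1.62 1.452 -1.087
v 1.428 2.475 -2.519
v 2.048 2.418 -1.254
v 1.012 2.577 -2.311
v 1.632 2.521 -1.046
v 0.594 2.468 -2.111
v 1.214 2.412 -0.846
v 0.256 2.169 -1.959
v 0.876 2.113 -0.694
v 0.066 1.739 -1.885
v 0.685 1.683 -0.62
v 0.061 1.263 -1.904
v 0.68 1.207 -0.638
v 0.241 0.836 -2.011
v 0.861 0.779 -0.746
v 0.572 0.542 -2.186
v 1.192 0.485 -0.921
v 0.988 0.439 -2.394
v 1.608 0.383 -1.129
v 1.406 0.548 -2.594
v 2.026 0.492 -1.329
v 1.744 0.847 -2.746
v 2.364 0.791 -1.481
v 1.935 1.277 -2.82
v 2.554 1.221 -1.555
v 1.94 1.753 -2.802
v 2.559 1.697 -1.536
v -2.434 2.566 2.237
v -2.17 3.019 2.692
v -1.41 2.401 1.808
v -1.146 2.854 2.263
v -1.388 2.241 2.483
v -2.021 2.344 2.748
v -1.559 3.076 1.752
v -2.192 3.179 2.017
v -1.63 3.334 2.392
v -1.523 2.818 2.844
v -2.057 2.602 1.656
v -1.95 2.086 2.108
f 2 4 1
f 5 2 1
f 1 4 3
f 3 5 1
f 2 8 4
f 6 2 5
f 6 8 2
f 4 8 3
f 7 5 3
f 3 8 7
f 7 6 5
f 8 6 7
f 10 9 13
f 10 13 11
f 11 13 14
f 11 14 12
f 13 9 15
f 13 15 14
f 14 15 16
f 14 16 12
f 15 9 17
f 15 17 16
f 16 17 18
f 16 18 12
f 17 9 19
f 17 19 18
f 18 19 20
f 18 20 12
f 19 9 21
f 19 21 20
f 20 21 22
f 20 22 12
f 21 9 23
f 21 23 22
f 22 23 24
f 22 24 12
f 23 9 25
f 23 25 24
f 24 25 26
f 24 26 12
f 25 9 27
f 25 27 26
f 26 27 28
f 26 28 12
f 27 9 29
f 27 29 28
f 28 29 30
f 28 30 12
f 29 9 31
f 29 31 30
f 30 31 32
f 30 32 12
f 31 9 33
f 31 33 32
f 32 33 34
f 32 34 12
f 33 9 35
f 33 35 34
f 34 35 36
f 34 36 12
f 35 9 37
f 35 37 36
f 36 37 38
f 36 38 12
f 37 9 10
f 37 10 38
f 38 10 11
f 38 11 12
f 39 50 44
f 39 44 40
f 39 40 46
f 39 46 49
f 39 49 50
f 40 44 48
f 44 50 43
f 50 49 41
f 49 46 45
f 46 40 47
f 42 48 43
f 42 43 41
f 42 41 45
f 42 45 47
f 42 47 48
f 43 48 44
f 41 43 50
f 45 41 49
f 47 45 46
f 48 47 40



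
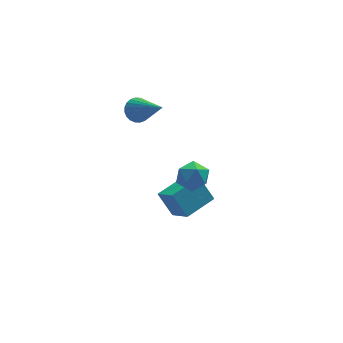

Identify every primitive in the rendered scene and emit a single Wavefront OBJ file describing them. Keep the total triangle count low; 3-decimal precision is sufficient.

v -1.606 -0.977 -2.09
v -1.288 -1.855 -1.472
v -0.412 -0.387 -1.865
v -0.095 -1.265 -1.247
v -1.185 -1.475 -3.013
v -0.868 -2.353 -2.395
v 0.008 -0.885 -2.788
v 0.326 -1.763 -2.17
v -2.022 0.171 1.934
v -1.828 -0.103 1.498
v -1.458 -1.171 3.026
v -1.657 0.015 1.553
v -1.542 0.155 1.667
v -1.499 0.299 1.821
v -1.537 0.423 1.992
v -1.648 0.508 2.154
v -1.816 0.542 2.283
v -2.016 0.52 2.359
v -2.217 0.444 2.369
v -2.387 0.327 2.314
v -2.503 0.186 2.201
v -2.545 0.043 2.046
v -2.508 -0.081 1.875
v -2.396 -0.167 1.713
v -2.228 -0.201 1.584
v -2.029 -0.178 1.508
v -1.578 -3.34 0.663
v -1.255 -2.783 0.858
v -0.705 -3.937 0.922
v -0.382 -3.38 1.117
v -0.904 -3.609 1.475
v -1.444 -3.239 1.314
v -0.516 -3.481 0.466
v -1.056 -3.111 0.305
v -0.599 -2.87 0.736
v -0.838 -2.949 1.36
v -1.122 -3.771 0.42
v -1.361 -3.85 1.044
f 2 4 1
f 5 2 1
f 1 4 3
f 3 5 1
f 2 8 4
f 6 2 5
f 6 8 2
f 4 8 3
f 7 5 3
f 3 8 7
f 7 6 5
f 8 6 7
f 10 9 12
f 10 12 11
f 12 9 13
f 12 13 11
f 13 9 14
f 13 14 11
f 14 9 15
f 14 15 11
f 15 9 16
f 15 16 11
f 16 9 17
f 16 17 11
f 17 9 18
f 17 18 11
f 18 9 19
f 18 19 11
f 19 9 20
f 19 20 11
f 20 9 21
f 20 21 11
f 21 9 22
f 21 22 11
f 22 9 23
f 22 23 11
f 23 9 24
f 23 24 11
f 24 9 25
f 24 25 11
f 25 9 26
f 25 26 11
f 26 9 10
f 26 10 11
f 27 38 32
f 27 32 28
f 27 28 34
f 27 34 37
f 27 37 38
f 28 32 36
f 32 38 31
f 38 37 29
f 37 34 33
f 34 28 35
f 30 36 31
f 30 31 29
f 30 29 33
f 30 33 35
f 30 35 36
f 31 36 32
f 29 31 38
f 33 29 37
f 35 33 34
f 36 35 28



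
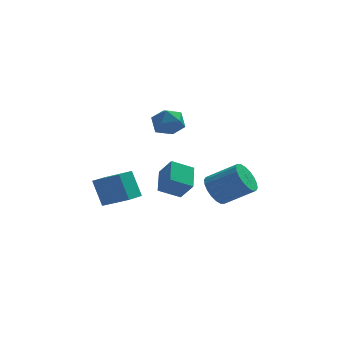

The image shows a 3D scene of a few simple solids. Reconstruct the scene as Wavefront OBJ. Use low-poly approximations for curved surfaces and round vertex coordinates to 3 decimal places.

v -4.43 -3.408 0.073
v -4.909 -2.764 1.56
v -3.756 -2.369 -0.16
v -4.235 -1.725 1.327
v -3.085 -4.115 0.813
v -3.564 -3.471 2.3
v -2.411 -3.076 0.58
v -2.89 -2.432 2.067
v 1.578 0.277 -0.742
v 2.164 0.74 -1.437
v 3.808 0.347 -0.312
v 3.222 -0.117 0.382
v 2.053 1.079 -1.156
v 3.697 0.686 -0.031
v 1.848 1.259 -0.793
v 3.492 0.866 0.331
v 1.589 1.244 -0.42
v 3.233 0.851 0.704
v 1.329 1.038 -0.111
v 2.972 0.645 1.013
v 1.117 0.681 0.073
v 2.761 0.288 1.197
v 0.997 0.244 0.095
v 2.641 -0.149 1.22
v 0.992 -0.187 -0.048
v 2.636 -0.58 1.077
v 1.103 -0.526 -0.329
v 2.747 -0.919 0.796
v 1.308 -0.706 -0.691
v 2.952 -1.099 0.433
v 1.567 -0.691 -1.064
v 3.211 -1.084 0.06
v 1.828 -0.485 -1.373
v 3.471 -0.878 -0.249
v 2.039 -0.128 -1.557
v 3.683 -0.521 -0.433
v 2.159 0.309 -1.58
v 3.803 -0.084 -0.455
v -1.736 1.467 4.222
v -1.049 2.175 4.434
v -0.631 0.665 3.326
v 0.056 1.373 3.538
v -0.268 0.751 4.264
v -0.951 1.247 4.818
v -0.729 1.593 2.942
v -1.412 2.089 3.496
v -0.427 2.254 3.643
v -0.142 1.733 4.46
v -1.538 1.107 3.3
v -1.253 0.586 4.117
v -0.377 -2.156 -0.023
v -1.567 -2.342 0.586
v -0.246 -0.74 0.667
v -1.436 -0.927 1.276
v 0.236 -2.713 1.004
v -0.954 -2.9 1.613
v 0.367 -1.298 1.694
v -0.823 -1.484 2.303
f 2 4 1
f 5 2 1
f 1 4 3
f 3 5 1
f 2 8 4
f 6 2 5
f 6 8 2
f 4 8 3
f 7 5 3
f 3 8 7
f 7 6 5
f 8 6 7
f 10 9 13
f 10 13 11
f 11 13 14
f 11 14 12
f 13 9 15
f 13 15 14
f 14 15 16
f 14 16 12
f 15 9 17
f 15 17 16
f 16 17 18
f 16 18 12
f 17 9 19
f 17 19 18
f 18 19 20
f 18 20 12
f 19 9 21
f 19 21 20
f 20 21 22
f 20 22 12
f 21 9 23
f 21 23 22
f 22 23 24
f 22 24 12
f 23 9 25
f 23 25 24
f 24 25 26
f 24 26 12
f 25 9 27
f 25 27 26
f 26 27 28
f 26 28 12
f 27 9 29
f 27 29 28
f 28 29 30
f 28 30 12
f 29 9 31
f 29 31 30
f 30 31 32
f 30 32 12
f 31 9 33
f 31 33 32
f 32 33 34
f 32 34 12
f 33 9 35
f 33 35 34
f 34 35 36
f 34 36 12
f 35 9 37
f 35 37 36
f 36 37 38
f 36 38 12
f 37 9 10
f 37 10 38
f 38 10 11
f 38 11 12
f 39 50 44
f 39 44 40
f 39 40 46
f 39 46 49
f 39 49 50
f 40 44 48
f 44 50 43
f 50 49 41
f 49 46 45
f 46 40 47
f 42 48 43
f 42 43 41
f 42 41 45
f 42 45 47
f 42 47 48
f 43 48 44
f 41 43 50
f 45 41 49
f 47 45 46
f 48 47 40
f 52 54 51
f 55 52 51
f 51 54 53
f 53 55 51
f 52 58 54
f 56 52 55
f 56 58 52
f 54 58 53
f 57 55 53
f 53 58 57
f 57 56 55
f 58 56 57



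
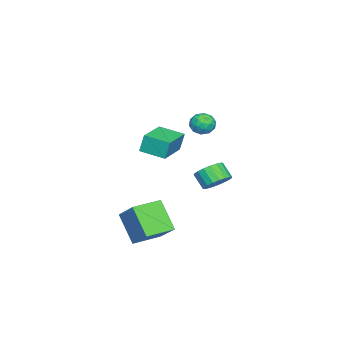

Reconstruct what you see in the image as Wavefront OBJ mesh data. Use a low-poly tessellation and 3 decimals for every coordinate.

v 2.836 -3.158 2.232
v 2.703 -2.926 3.371
v 2.946 -1.67 1.941
v 2.813 -1.438 3.08
v 4.947 -3.262 2.5
v 4.814 -3.03 3.639
v 5.057 -1.774 2.209
v 4.924 -1.542 3.348
v -2.111 -1.107 -3.081
v -1.396 -1.703 -3.213
v -1.834 -2.41 -2.39
v -2.549 -1.813 -2.259
v -1.25 -1.447 -2.915
v -1.689 -2.154 -2.092
v -1.275 -1.124 -2.651
v -1.714 -1.83 -1.828
v -1.466 -0.797 -2.472
v -1.904 -1.504 -1.649
v -1.784 -0.532 -2.413
v -2.222 -1.239 -1.591
v -2.167 -0.38 -2.487
v -2.605 -1.087 -1.664
v -2.539 -0.373 -2.679
v -2.977 -1.08 -1.856
v -2.826 -0.51 -2.95
v -3.264 -1.217 -2.127
v -2.971 -0.766 -3.248
v -3.41 -1.473 -2.425
v -2.946 -1.09 -3.512
v -3.385 -1.796 -2.689
v -2.756 -1.416 -3.691
v -3.194 -2.123 -2.868
v -2.438 -1.681 -3.749
v -2.876 -2.388 -2.927
v -2.055 -1.833 -3.676
v -2.493 -2.54 -2.853
v -1.683 -1.84 -3.484
v -2.121 -2.547 -2.661
v -3.416 -1.709 0.944
v -2.85 -2.246 1.229
v -4.17 -2.734 0.511
v -3.604 -3.271 0.796
v -4.059 -2.825 1.329
v -3.593 -2.192 1.597
v -3.427 -2.788 0.143
v -2.961 -2.155 0.411
v -2.857 -2.913 0.734
v -3.247 -2.936 1.467
v -3.773 -2.044 0.273
v -4.163 -2.067 1.006
v -3.067 -1.888 1.124
v -3.953 -3.092 0.616
v -4.221 -2.83 0.929
v -3.888 -3.146 1.096
v -3.503 -1.856 1.341
v -3.17 -2.171 1.508
v -3.881 -2.511 1.567
v -3.85 -2.809 0.232
v -3.517 -3.124 0.399
v -3.132 -1.834 0.644
v -2.799 -2.15 0.811
v -3.139 -2.469 0.173
v -2.738 -2.595 1.001
v -3.181 -3.198 0.747
v -3.078 -2.914 0.363
v -2.804 -2.542 0.52
v -2.967 -2.609 1.432
v -3.411 -3.211 1.177
v -3.678 -2.949 1.491
v -3.404 -2.577 1.648
v -2.972 -3.001 1.141
v -3.609 -1.769 0.563
v -4.053 -2.371 0.308
v -3.616 -2.403 0.092
v -3.342 -2.031 0.249
v -3.839 -1.782 0.993
v -4.282 -2.385 0.739
v -4.216 -2.438 1.22
v -3.942 -2.066 1.377
v -4.048 -1.979 0.599
v 3.201 -5.135 -3.643
v 4.235 -3.937 -2.293
v 1.821 -3.996 -3.597
v 2.855 -2.798 -2.247
v 4.065 -4.022 -5.293
v 5.099 -2.824 -3.943
v 2.685 -2.883 -5.247
v 3.719 -1.685 -3.897
f 2 4 1
f 5 2 1
f 1 4 3
f 3 5 1
f 2 8 4
f 6 2 5
f 6 8 2
f 4 8 3
f 7 5 3
f 3 8 7
f 7 6 5
f 8 6 7
f 10 9 13
f 10 13 11
f 11 13 14
f 11 14 12
f 13 9 15
f 13 15 14
f 14 15 16
f 14 16 12
f 15 9 17
f 15 17 16
f 16 17 18
f 16 18 12
f 17 9 19
f 17 19 18
f 18 19 20
f 18 20 12
f 19 9 21
f 19 21 20
f 20 21 22
f 20 22 12
f 21 9 23
f 21 23 22
f 22 23 24
f 22 24 12
f 23 9 25
f 23 25 24
f 24 25 26
f 24 26 12
f 25 9 27
f 25 27 26
f 26 27 28
f 26 28 12
f 27 9 29
f 27 29 28
f 28 29 30
f 28 30 12
f 29 9 31
f 29 31 30
f 30 31 32
f 30 32 12
f 31 9 33
f 31 33 32
f 32 33 34
f 32 34 12
f 33 9 35
f 33 35 34
f 34 35 36
f 34 36 12
f 35 9 37
f 35 37 36
f 36 37 38
f 36 38 12
f 37 9 10
f 37 10 38
f 38 10 11
f 38 11 12
f 39 76 55
f 76 50 79
f 55 79 44
f 76 79 55
f 39 55 51
f 55 44 56
f 51 56 40
f 55 56 51
f 39 51 60
f 51 40 61
f 60 61 46
f 51 61 60
f 39 60 72
f 60 46 75
f 72 75 49
f 60 75 72
f 39 72 76
f 72 49 80
f 76 80 50
f 72 80 76
f 40 56 67
f 56 44 70
f 67 70 48
f 56 70 67
f 44 79 57
f 79 50 78
f 57 78 43
f 79 78 57
f 50 80 77
f 80 49 73
f 77 73 41
f 80 73 77
f 49 75 74
f 75 46 62
f 74 62 45
f 75 62 74
f 46 61 66
f 61 40 63
f 66 63 47
f 61 63 66
f 42 68 54
f 68 48 69
f 54 69 43
f 68 69 54
f 42 54 52
f 54 43 53
f 52 53 41
f 54 53 52
f 42 52 59
f 52 41 58
f 59 58 45
f 52 58 59
f 42 59 64
f 59 45 65
f 64 65 47
f 59 65 64
f 42 64 68
f 64 47 71
f 68 71 48
f 64 71 68
f 43 69 57
f 69 48 70
f 57 70 44
f 69 70 57
f 41 53 77
f 53 43 78
f 77 78 50
f 53 78 77
f 45 58 74
f 58 41 73
f 74 73 49
f 58 73 74
f 47 65 66
f 65 45 62
f 66 62 46
f 65 62 66
f 48 71 67
f 71 47 63
f 67 63 40
f 71 63 67
f 82 84 81
f 85 82 81
f 81 84 83
f 83 85 81
f 82 88 84
f 86 82 85
f 86 88 82
f 84 88 83
f 87 85 83
f 83 88 87
f 87 86 85
f 88 86 87



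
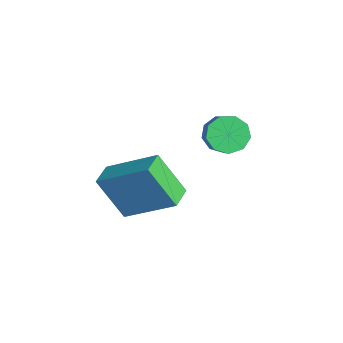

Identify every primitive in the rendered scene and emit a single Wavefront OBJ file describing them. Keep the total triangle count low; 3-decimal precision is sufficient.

v 0.756 -2.553 -3.848
v 1.734 -1.148 -2.737
v 1.343 -1.821 -5.29
v 2.32 -0.416 -4.179
v 1.46 -3.064 -3.821
v 2.437 -1.659 -2.71
v 2.046 -2.332 -5.263
v 3.024 -0.927 -4.152
v 0.038 1.492 -3.826
v 0.474 1.859 -4.266
v 1.358 1.736 -3.493
v 0.922 1.368 -3.054
v 0.247 2.168 -3.957
v 1.131 2.045 -3.184
v -0.077 2.161 -3.587
v 0.806 2.037 -2.814
v -0.348 1.84 -3.329
v 0.535 1.717 -2.556
v -0.438 1.357 -3.304
v 0.445 1.233 -2.531
v -0.305 0.936 -3.523
v 0.578 0.813 -2.75
v -0.011 0.776 -3.884
v 0.872 0.652 -3.111
v 0.306 0.95 -4.218
v 1.189 0.827 -3.446
v 0.497 1.378 -4.369
v 1.381 1.255 -3.597
f 2 4 1
f 5 2 1
f 1 4 3
f 3 5 1
f 2 8 4
f 6 2 5
f 6 8 2
f 4 8 3
f 7 5 3
f 3 8 7
f 7 6 5
f 8 6 7
f 10 9 13
f 10 13 11
f 11 13 14
f 11 14 12
f 13 9 15
f 13 15 14
f 14 15 16
f 14 16 12
f 15 9 17
f 15 17 16
f 16 17 18
f 16 18 12
f 17 9 19
f 17 19 18
f 18 19 20
f 18 20 12
f 19 9 21
f 19 21 20
f 20 21 22
f 20 22 12
f 21 9 23
f 21 23 22
f 22 23 24
f 22 24 12
f 23 9 25
f 23 25 24
f 24 25 26
f 24 26 12
f 25 9 27
f 25 27 26
f 26 27 28
f 26 28 12
f 27 9 10
f 27 10 28
f 28 10 11
f 28 11 12



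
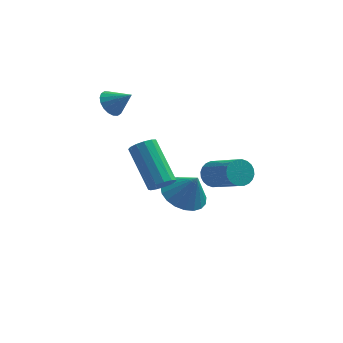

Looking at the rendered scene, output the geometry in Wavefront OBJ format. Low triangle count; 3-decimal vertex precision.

v -2.689 -0.559 2.81
v -2.255 -0.361 2.34
v -1.831 -0.781 3.51
v -2.311 -0.109 2.488
v -2.442 0.054 2.701
v -2.622 0.096 2.935
v -2.815 0.008 3.144
v -2.984 -0.192 3.287
v -3.094 -0.465 3.336
v -3.124 -0.757 3.28
v -3.068 -1.009 3.131
v -2.937 -1.172 2.919
v -2.757 -1.214 2.685
v -2.563 -1.126 2.476
v -2.395 -0.926 2.333
v -2.285 -0.653 2.284
v -0.392 -4.227 0.617
v 0.13 -3.933 0.644
v -0.746 -2.499 1.97
v -1.268 -2.793 1.943
v -0.041 -3.798 0.386
v -0.917 -2.365 1.711
v -0.324 -3.8 0.201
v -1.2 -2.367 1.526
v -0.629 -3.938 0.148
v -1.505 -2.504 1.473
v -0.858 -4.167 0.244
v -1.734 -2.733 1.57
v -0.939 -4.415 0.459
v -1.815 -2.981 1.784
v -0.847 -4.603 0.724
v -1.723 -3.17 2.049
v -0.61 -4.672 0.955
v -1.486 -3.239 2.281
v -0.304 -4.6 1.079
v -1.18 -3.166 2.404
v -0.026 -4.409 1.056
v -0.902 -2.975 2.382
v 0.136 -4.16 0.894
v -0.74 -2.727 2.22
v 0.253 -0.493 -2.742
v 1.181 -0.651 -3.229
v 0.847 -0.707 -1.538
v 1.189 -0.217 -3.155
v 1.035 0.17 -3.01
v 0.746 0.442 -2.819
v 0.371 0.553 -2.614
v -0.024 0.482 -2.432
v -0.371 0.244 -2.303
v -0.61 -0.123 -2.25
v -0.7 -0.553 -2.282
v -0.626 -0.973 -2.394
v -0.399 -1.31 -2.566
v -0.06 -1.505 -2.768
v 0.333 -1.526 -2.966
v 0.713 -1.368 -3.125
v 1.012 -1.058 -3.218
v 1.589 -2.996 0.434
v 2.007 -2.533 0.575
v 3.049 -3.8 1.648
v 2.631 -4.264 1.506
v 1.843 -2.509 0.762
v 2.885 -3.777 1.835
v 1.641 -2.56 0.899
v 2.682 -3.827 1.972
v 1.43 -2.677 0.965
v 2.472 -3.944 2.038
v 1.244 -2.843 0.95
v 2.286 -4.11 2.023
v 1.11 -3.032 0.857
v 2.152 -4.299 1.929
v 1.049 -3.216 0.699
v 2.091 -4.483 1.772
v 1.071 -3.366 0.501
v 2.113 -4.633 1.573
v 1.171 -3.46 0.292
v 2.213 -4.727 1.365
v 1.335 -3.483 0.105
v 2.377 -4.751 1.178
v 1.538 -3.433 -0.032
v 2.579 -4.7 1.041
v 1.748 -3.316 -0.098
v 2.79 -4.583 0.975
v 1.934 -3.15 -0.083
v 2.976 -4.417 0.99
v 2.068 -2.961 0.011
v 3.11 -4.228 1.083
v 2.129 -2.777 0.168
v 3.171 -4.044 1.241
v 2.107 -2.627 0.367
v 3.149 -3.894 1.439
f 2 1 4
f 2 4 3
f 4 1 5
f 4 5 3
f 5 1 6
f 5 6 3
f 6 1 7
f 6 7 3
f 7 1 8
f 7 8 3
f 8 1 9
f 8 9 3
f 9 1 10
f 9 10 3
f 10 1 11
f 10 11 3
f 11 1 12
f 11 12 3
f 12 1 13
f 12 13 3
f 13 1 14
f 13 14 3
f 14 1 15
f 14 15 3
f 15 1 16
f 15 16 3
f 16 1 2
f 16 2 3
f 18 17 21
f 18 21 19
f 19 21 22
f 19 22 20
f 21 17 23
f 21 23 22
f 22 23 24
f 22 24 20
f 23 17 25
f 23 25 24
f 24 25 26
f 24 26 20
f 25 17 27
f 25 27 26
f 26 27 28
f 26 28 20
f 27 17 29
f 27 29 28
f 28 29 30
f 28 30 20
f 29 17 31
f 29 31 30
f 30 31 32
f 30 32 20
f 31 17 33
f 31 33 32
f 32 33 34
f 32 34 20
f 33 17 35
f 33 35 34
f 34 35 36
f 34 36 20
f 35 17 37
f 35 37 36
f 36 37 38
f 36 38 20
f 37 17 39
f 37 39 38
f 38 39 40
f 38 40 20
f 39 17 18
f 39 18 40
f 40 18 19
f 40 19 20
f 42 41 44
f 42 44 43
f 44 41 45
f 44 45 43
f 45 41 46
f 45 46 43
f 46 41 47
f 46 47 43
f 47 41 48
f 47 48 43
f 48 41 49
f 48 49 43
f 49 41 50
f 49 50 43
f 50 41 51
f 50 51 43
f 51 41 52
f 51 52 43
f 52 41 53
f 52 53 43
f 53 41 54
f 53 54 43
f 54 41 55
f 54 55 43
f 55 41 56
f 55 56 43
f 56 41 57
f 56 57 43
f 57 41 42
f 57 42 43
f 59 58 62
f 59 62 60
f 60 62 63
f 60 63 61
f 62 58 64
f 62 64 63
f 63 64 65
f 63 65 61
f 64 58 66
f 64 66 65
f 65 66 67
f 65 67 61
f 66 58 68
f 66 68 67
f 67 68 69
f 67 69 61
f 68 58 70
f 68 70 69
f 69 70 71
f 69 71 61
f 70 58 72
f 70 72 71
f 71 72 73
f 71 73 61
f 72 58 74
f 72 74 73
f 73 74 75
f 73 75 61
f 74 58 76
f 74 76 75
f 75 76 77
f 75 77 61
f 76 58 78
f 76 78 77
f 77 78 79
f 77 79 61
f 78 58 80
f 78 80 79
f 79 80 81
f 79 81 61
f 80 58 82
f 80 82 81
f 81 82 83
f 81 83 61
f 82 58 84
f 82 84 83
f 83 84 85
f 83 85 61
f 84 58 86
f 84 86 85
f 85 86 87
f 85 87 61
f 86 58 88
f 86 88 87
f 87 88 89
f 87 89 61
f 88 58 90
f 88 90 89
f 89 90 91
f 89 91 61
f 90 58 59
f 90 59 91
f 91 59 60
f 91 60 61



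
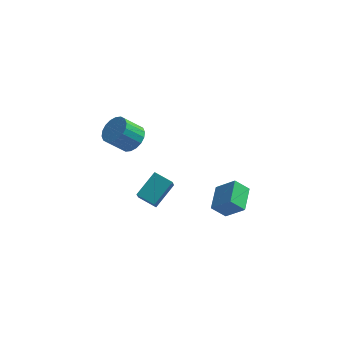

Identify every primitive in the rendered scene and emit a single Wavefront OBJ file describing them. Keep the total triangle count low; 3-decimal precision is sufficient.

v -1.674 2.421 -4.701
v -1.559 1.431 -3.527
v -2.736 2.758 -4.314
v -2.621 1.768 -3.139
v -0.919 3.672 -3.721
v -0.804 2.682 -2.546
v -1.981 4.009 -3.333
v -1.866 3.019 -2.159
v -2.641 1.076 2.287
v -1.982 1.149 2.895
v -2.86 0.698 3.901
v -3.519 0.624 3.293
v -2.154 1.511 2.906
v -3.032 1.059 3.913
v -2.423 1.786 2.795
v -3.301 1.334 3.802
v -2.735 1.92 2.583
v -3.613 1.469 3.59
v -3.029 1.888 2.313
v -3.907 1.436 3.319
v -3.245 1.694 2.037
v -4.123 1.242 3.043
v -3.342 1.378 1.811
v -4.22 0.927 2.817
v -3.3 1.002 1.679
v -4.178 0.551 2.685
v -3.128 0.641 1.667
v -4.006 0.189 2.674
v -2.859 0.366 1.778
v -3.737 -0.086 2.785
v -2.547 0.231 1.99
v -3.425 -0.22 2.997
v -2.253 0.264 2.261
v -3.131 -0.188 3.267
v -2.037 0.458 2.537
v -2.915 0.006 3.543
v -1.94 0.773 2.763
v -2.818 0.322 3.769
v 2.156 2.735 -5.107
v 1.37 2.522 -4.323
v 2.15 4.309 -4.685
v 1.364 4.097 -3.901
v 3.256 2.463 -4.079
v 2.47 2.251 -3.295
v 3.25 4.038 -3.657
v 2.464 3.825 -2.873
f 2 4 1
f 5 2 1
f 1 4 3
f 3 5 1
f 2 8 4
f 6 2 5
f 6 8 2
f 4 8 3
f 7 5 3
f 3 8 7
f 7 6 5
f 8 6 7
f 10 9 13
f 10 13 11
f 11 13 14
f 11 14 12
f 13 9 15
f 13 15 14
f 14 15 16
f 14 16 12
f 15 9 17
f 15 17 16
f 16 17 18
f 16 18 12
f 17 9 19
f 17 19 18
f 18 19 20
f 18 20 12
f 19 9 21
f 19 21 20
f 20 21 22
f 20 22 12
f 21 9 23
f 21 23 22
f 22 23 24
f 22 24 12
f 23 9 25
f 23 25 24
f 24 25 26
f 24 26 12
f 25 9 27
f 25 27 26
f 26 27 28
f 26 28 12
f 27 9 29
f 27 29 28
f 28 29 30
f 28 30 12
f 29 9 31
f 29 31 30
f 30 31 32
f 30 32 12
f 31 9 33
f 31 33 32
f 32 33 34
f 32 34 12
f 33 9 35
f 33 35 34
f 34 35 36
f 34 36 12
f 35 9 37
f 35 37 36
f 36 37 38
f 36 38 12
f 37 9 10
f 37 10 38
f 38 10 11
f 38 11 12
f 40 42 39
f 43 40 39
f 39 42 41
f 41 43 39
f 40 46 42
f 44 40 43
f 44 46 40
f 42 46 41
f 45 43 41
f 41 46 45
f 45 44 43
f 46 44 45



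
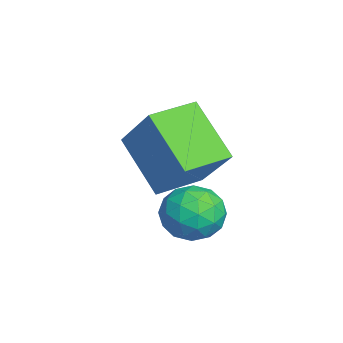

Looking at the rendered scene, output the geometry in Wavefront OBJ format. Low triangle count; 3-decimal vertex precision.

v -0.406 3.473 0.234
v 0.229 3.239 -0.106
v -0.309 2.561 1.046
v 0.326 2.327 0.706
v 0.32 2.98 1.088
v 0.26 3.544 0.587
v -0.34 2.256 0.353
v -0.4 2.82 -0.148
v 0.27 2.487 -0.032
v 0.678 2.935 0.422
v -0.758 2.865 0.518
v -0.35 3.313 0.972
v -0.098 3.436 -0.007
v 0.018 2.364 0.947
v 0.014 2.748 1.172
v 0.387 2.61 0.972
v -0.079 3.615 0.4
v 0.294 3.478 0.2
v 0.348 3.326 0.902
v -0.374 2.322 0.74
v -0.001 2.185 0.54
v -0.467 3.19 -0.032
v -0.094 3.052 -0.232
v -0.428 2.474 0.038
v 0.3 2.856 -0.163
v 0.357 2.32 0.314
v -0.034 2.278 0.107
v -0.07 2.61 -0.188
v 0.54 3.12 0.104
v 0.597 2.584 0.581
v 0.593 2.968 0.805
v 0.558 3.299 0.511
v 0.564 2.678 0.147
v -0.677 3.216 0.359
v -0.62 2.68 0.836
v -0.638 2.501 0.429
v -0.673 2.832 0.135
v -0.437 3.48 0.626
v -0.38 2.944 1.103
v -0.01 3.19 1.128
v -0.046 3.522 0.833
v -0.644 3.122 0.793
v -1.992 2.51 2.029
v -1.005 3.044 3.266
v -0.966 3.176 0.922
v 0.021 3.71 2.159
v -1.381 1.49 1.981
v -0.394 2.024 3.218
v -0.355 2.156 0.874
v 0.632 2.69 2.111
f 1 38 17
f 38 12 41
f 17 41 6
f 38 41 17
f 1 17 13
f 17 6 18
f 13 18 2
f 17 18 13
f 1 13 22
f 13 2 23
f 22 23 8
f 13 23 22
f 1 22 34
f 22 8 37
f 34 37 11
f 22 37 34
f 1 34 38
f 34 11 42
f 38 42 12
f 34 42 38
f 2 18 29
f 18 6 32
f 29 32 10
f 18 32 29
f 6 41 19
f 41 12 40
f 19 40 5
f 41 40 19
f 12 42 39
f 42 11 35
f 39 35 3
f 42 35 39
f 11 37 36
f 37 8 24
f 36 24 7
f 37 24 36
f 8 23 28
f 23 2 25
f 28 25 9
f 23 25 28
f 4 30 16
f 30 10 31
f 16 31 5
f 30 31 16
f 4 16 14
f 16 5 15
f 14 15 3
f 16 15 14
f 4 14 21
f 14 3 20
f 21 20 7
f 14 20 21
f 4 21 26
f 21 7 27
f 26 27 9
f 21 27 26
f 4 26 30
f 26 9 33
f 30 33 10
f 26 33 30
f 5 31 19
f 31 10 32
f 19 32 6
f 31 32 19
f 3 15 39
f 15 5 40
f 39 40 12
f 15 40 39
f 7 20 36
f 20 3 35
f 36 35 11
f 20 35 36
f 9 27 28
f 27 7 24
f 28 24 8
f 27 24 28
f 10 33 29
f 33 9 25
f 29 25 2
f 33 25 29
f 44 46 43
f 47 44 43
f 43 46 45
f 45 47 43
f 44 50 46
f 48 44 47
f 48 50 44
f 46 50 45
f 49 47 45
f 45 50 49
f 49 48 47
f 50 48 49



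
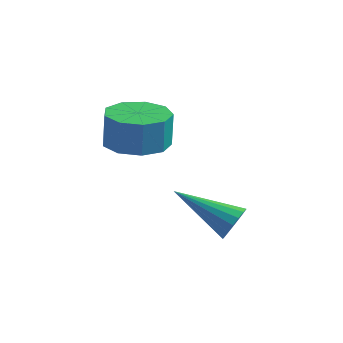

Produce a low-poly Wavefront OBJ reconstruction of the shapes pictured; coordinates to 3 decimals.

v 0.544 0.872 -1.068
v 0.748 1.135 -0.618
v -1.144 0.888 -0.312
v 0.677 1.334 -0.781
v 0.575 1.428 -1.011
v 0.466 1.395 -1.253
v 0.375 1.242 -1.454
v 0.322 1.004 -1.565
v 0.321 0.736 -1.564
v 0.37 0.499 -1.448
v 0.46 0.348 -1.246
v 0.568 0.317 -1.003
v 0.671 0.413 -0.775
v 0.745 0.614 -0.614
v 0.773 0.875 -0.557
v -2.629 1.895 0.502
v -1.776 2.238 0.464
v -1.798 2.409 1.52
v -2.651 2.065 1.558
v -2.198 2.698 0.381
v -2.22 2.869 1.437
v -2.821 2.782 0.355
v -2.843 2.953 1.411
v -3.354 2.451 0.397
v -3.376 2.622 1.453
v -3.548 1.86 0.489
v -3.57 2.03 1.545
v -3.312 1.284 0.586
v -3.334 1.455 1.642
v -2.757 0.995 0.644
v -2.778 1.165 1.701
v -2.141 1.126 0.636
v -2.163 1.297 1.692
v -1.754 1.618 0.565
v -1.776 1.788 1.621
f 2 1 4
f 2 4 3
f 4 1 5
f 4 5 3
f 5 1 6
f 5 6 3
f 6 1 7
f 6 7 3
f 7 1 8
f 7 8 3
f 8 1 9
f 8 9 3
f 9 1 10
f 9 10 3
f 10 1 11
f 10 11 3
f 11 1 12
f 11 12 3
f 12 1 13
f 12 13 3
f 13 1 14
f 13 14 3
f 14 1 15
f 14 15 3
f 15 1 2
f 15 2 3
f 17 16 20
f 17 20 18
f 18 20 21
f 18 21 19
f 20 16 22
f 20 22 21
f 21 22 23
f 21 23 19
f 22 16 24
f 22 24 23
f 23 24 25
f 23 25 19
f 24 16 26
f 24 26 25
f 25 26 27
f 25 27 19
f 26 16 28
f 26 28 27
f 27 28 29
f 27 29 19
f 28 16 30
f 28 30 29
f 29 30 31
f 29 31 19
f 30 16 32
f 30 32 31
f 31 32 33
f 31 33 19
f 32 16 34
f 32 34 33
f 33 34 35
f 33 35 19
f 34 16 17
f 34 17 35
f 35 17 18
f 35 18 19



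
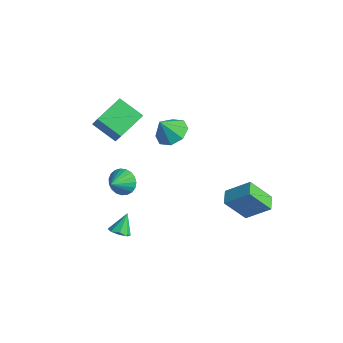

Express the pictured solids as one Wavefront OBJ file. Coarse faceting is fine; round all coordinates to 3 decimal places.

v 3.817 2.943 -3.483
v 3.341 1.78 -1.965
v 2.992 3.529 -3.292
v 2.517 2.367 -1.775
v 4.803 3.973 -2.385
v 4.328 2.811 -0.868
v 3.979 4.56 -2.195
v 3.503 3.397 -0.677
v -3.315 -2.84 2.197
v -2.001 -3.199 3.729
v -3.758 -1.162 2.971
v -2.444 -1.522 4.502
v -2.036 -2.078 1.278
v -0.722 -2.438 2.809
v -2.479 -0.401 2.051
v -1.165 -0.76 3.583
v 0.356 -3.28 -4.54
v 1.017 -3.141 -4.458
v 0.064 -2.56 -3.4
v 0.773 -2.783 -4.747
v 0.285 -2.716 -4.914
v -0.162 -2.979 -4.863
v -0.304 -3.418 -4.622
v -0.06 -3.776 -4.334
v 0.428 -3.843 -4.166
v 0.874 -3.58 -4.218
v -1.752 1.442 0.772
v -1.114 2.147 1.264
v -1.828 0.678 1.968
v -1.907 2.338 1.335
v -2.609 2.004 1.077
v -2.809 1.341 0.64
v -2.389 0.736 0.281
v -1.596 0.545 0.21
v -0.894 0.879 0.468
v -0.695 1.542 0.905
v -0.75 -2.395 -1.26
v 0.06 -2.228 -1.64
v -0.27 -3.405 -0.68
v 0.082 -2.031 -1.317
v -0.04 -1.898 -0.984
v -0.285 -1.851 -0.7
v -0.61 -1.897 -0.512
v -0.959 -2.03 -0.453
v -1.272 -2.226 -0.534
v -1.496 -2.451 -0.741
v -1.59 -2.667 -1.038
v -1.539 -2.835 -1.373
v -1.352 -2.928 -1.688
v -1.061 -2.928 -1.93
v -0.716 -2.836 -2.056
v -0.377 -2.668 -2.044
v -0.103 -2.453 -1.897
f 2 4 1
f 5 2 1
f 1 4 3
f 3 5 1
f 2 8 4
f 6 2 5
f 6 8 2
f 4 8 3
f 7 5 3
f 3 8 7
f 7 6 5
f 8 6 7
f 10 12 9
f 13 10 9
f 9 12 11
f 11 13 9
f 10 16 12
f 14 10 13
f 14 16 10
f 12 16 11
f 15 13 11
f 11 16 15
f 15 14 13
f 16 14 15
f 18 17 20
f 18 20 19
f 20 17 21
f 20 21 19
f 21 17 22
f 21 22 19
f 22 17 23
f 22 23 19
f 23 17 24
f 23 24 19
f 24 17 25
f 24 25 19
f 25 17 26
f 25 26 19
f 26 17 18
f 26 18 19
f 28 27 30
f 28 30 29
f 30 27 31
f 30 31 29
f 31 27 32
f 31 32 29
f 32 27 33
f 32 33 29
f 33 27 34
f 33 34 29
f 34 27 35
f 34 35 29
f 35 27 36
f 35 36 29
f 36 27 28
f 36 28 29
f 38 37 40
f 38 40 39
f 40 37 41
f 40 41 39
f 41 37 42
f 41 42 39
f 42 37 43
f 42 43 39
f 43 37 44
f 43 44 39
f 44 37 45
f 44 45 39
f 45 37 46
f 45 46 39
f 46 37 47
f 46 47 39
f 47 37 48
f 47 48 39
f 48 37 49
f 48 49 39
f 49 37 50
f 49 50 39
f 50 37 51
f 50 51 39
f 51 37 52
f 51 52 39
f 52 37 53
f 52 53 39
f 53 37 38
f 53 38 39



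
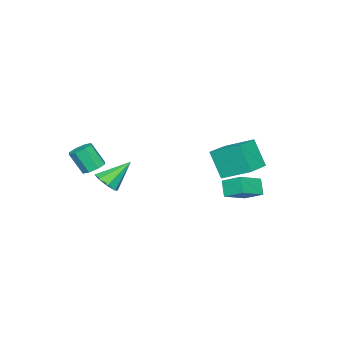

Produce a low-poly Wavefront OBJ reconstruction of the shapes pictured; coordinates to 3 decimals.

v -1.436 3.636 -3.056
v -2.019 3.16 -2.12
v -1.372 4.901 -2.372
v -1.954 4.426 -1.437
v 0.214 3.134 -2.283
v -0.368 2.659 -1.348
v 0.279 4.4 -1.6
v -0.304 3.924 -0.664
v 3.892 -3.527 0.048
v 4.337 -2.944 0.342
v 4.492 -3.789 1.786
v 4.048 -4.373 1.492
v 3.747 -2.864 0.452
v 3.903 -3.709 1.896
v 3.243 -3.173 0.326
v 3.399 -4.018 1.769
v 3.119 -3.689 0.037
v 3.275 -4.534 1.48
v 3.448 -4.111 -0.246
v 3.603 -4.956 1.198
v 4.037 -4.191 -0.356
v 4.193 -5.036 1.088
v 4.541 -3.882 -0.229
v 4.697 -4.727 1.214
v 4.665 -3.366 0.06
v 4.821 -4.211 1.503
v -4.08 1.652 -2.525
v -4.385 0.668 -0.649
v -4.221 3.588 -1.533
v -4.526 2.604 0.343
v -2.174 1.636 -2.223
v -2.479 0.652 -0.347
v -2.315 3.572 -1.231
v -2.62 2.588 0.645
v 4.412 -2.377 -0.645
v 5.109 -2.448 -0.064
v 3.288 -1.383 0.825
v 5.134 -1.862 -0.441
v 4.736 -1.578 -0.937
v 4.148 -1.762 -1.262
v 3.715 -2.306 -1.226
v 3.69 -2.892 -0.849
v 4.088 -3.175 -0.353
v 4.675 -2.991 -0.028
f 2 4 1
f 5 2 1
f 1 4 3
f 3 5 1
f 2 8 4
f 6 2 5
f 6 8 2
f 4 8 3
f 7 5 3
f 3 8 7
f 7 6 5
f 8 6 7
f 10 9 13
f 10 13 11
f 11 13 14
f 11 14 12
f 13 9 15
f 13 15 14
f 14 15 16
f 14 16 12
f 15 9 17
f 15 17 16
f 16 17 18
f 16 18 12
f 17 9 19
f 17 19 18
f 18 19 20
f 18 20 12
f 19 9 21
f 19 21 20
f 20 21 22
f 20 22 12
f 21 9 23
f 21 23 22
f 22 23 24
f 22 24 12
f 23 9 25
f 23 25 24
f 24 25 26
f 24 26 12
f 25 9 10
f 25 10 26
f 26 10 11
f 26 11 12
f 28 30 27
f 31 28 27
f 27 30 29
f 29 31 27
f 28 34 30
f 32 28 31
f 32 34 28
f 30 34 29
f 33 31 29
f 29 34 33
f 33 32 31
f 34 32 33
f 36 35 38
f 36 38 37
f 38 35 39
f 38 39 37
f 39 35 40
f 39 40 37
f 40 35 41
f 40 41 37
f 41 35 42
f 41 42 37
f 42 35 43
f 42 43 37
f 43 35 44
f 43 44 37
f 44 35 36
f 44 36 37



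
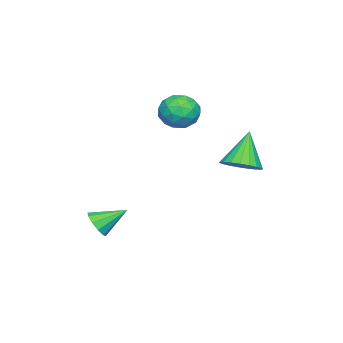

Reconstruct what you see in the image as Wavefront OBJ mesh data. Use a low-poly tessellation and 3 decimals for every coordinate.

v -1.645 0.635 3.824
v -1.021 0.277 3.294
v -2.679 0.103 2.966
v -2.055 -0.255 2.436
v -2.184 -0.581 3.258
v -1.544 -0.252 3.789
v -2.156 0.632 2.471
v -1.516 0.961 3.002
v -1.336 0.275 2.458
v -1.354 -0.475 2.944
v -2.346 0.855 3.316
v -2.364 0.105 3.802
v -1.242 0.503 3.635
v -2.458 -0.123 2.625
v -2.534 -0.315 3.109
v -2.167 -0.525 2.797
v -1.55 0.192 3.925
v -1.183 -0.019 3.614
v -1.866 -0.523 3.592
v -2.517 0.399 2.646
v -2.15 0.188 2.335
v -1.533 0.905 3.463
v -1.166 0.695 3.151
v -1.834 0.903 2.668
v -1.061 0.291 2.831
v -1.669 -0.022 2.327
v -1.728 0.5 2.348
v -1.352 0.693 2.66
v -1.071 -0.149 3.117
v -1.679 -0.462 2.613
v -1.755 -0.654 3.096
v -1.379 -0.46 3.408
v -1.256 -0.151 2.626
v -2.021 0.842 3.647
v -2.629 0.529 3.143
v -2.321 0.84 2.852
v -1.945 1.034 3.164
v -2.031 0.402 3.933
v -2.639 0.089 3.429
v -2.348 -0.313 3.6
v -1.972 -0.12 3.912
v -2.444 0.531 3.634
v 1.572 -1.688 -1.879
v 2.142 -1.356 -1.876
v 0.988 -0.692 -1.181
v 1.934 -1.246 -2.209
v 1.587 -1.304 -2.415
v 1.235 -1.509 -2.417
v 1.011 -1.783 -2.214
v 1.002 -2.02 -1.883
v 1.21 -2.131 -1.55
v 1.557 -2.073 -1.343
v 1.909 -1.868 -1.341
v 2.133 -1.594 -1.545
v -2.241 2.602 0.488
v -1.501 2.494 0.913
v -3.119 2.598 2.012
v -1.527 2.85 0.899
v -1.677 3.163 0.814
v -1.924 3.38 0.672
v -2.226 3.461 0.498
v -2.53 3.394 0.322
v -2.784 3.19 0.176
v -2.945 2.885 0.083
v -2.983 2.53 0.06
v -2.893 2.187 0.111
v -2.691 1.917 0.227
v -2.41 1.764 0.388
v -2.1 1.757 0.567
v -1.815 1.895 0.731
v -1.603 2.156 0.854
f 1 38 17
f 38 12 41
f 17 41 6
f 38 41 17
f 1 17 13
f 17 6 18
f 13 18 2
f 17 18 13
f 1 13 22
f 13 2 23
f 22 23 8
f 13 23 22
f 1 22 34
f 22 8 37
f 34 37 11
f 22 37 34
f 1 34 38
f 34 11 42
f 38 42 12
f 34 42 38
f 2 18 29
f 18 6 32
f 29 32 10
f 18 32 29
f 6 41 19
f 41 12 40
f 19 40 5
f 41 40 19
f 12 42 39
f 42 11 35
f 39 35 3
f 42 35 39
f 11 37 36
f 37 8 24
f 36 24 7
f 37 24 36
f 8 23 28
f 23 2 25
f 28 25 9
f 23 25 28
f 4 30 16
f 30 10 31
f 16 31 5
f 30 31 16
f 4 16 14
f 16 5 15
f 14 15 3
f 16 15 14
f 4 14 21
f 14 3 20
f 21 20 7
f 14 20 21
f 4 21 26
f 21 7 27
f 26 27 9
f 21 27 26
f 4 26 30
f 26 9 33
f 30 33 10
f 26 33 30
f 5 31 19
f 31 10 32
f 19 32 6
f 31 32 19
f 3 15 39
f 15 5 40
f 39 40 12
f 15 40 39
f 7 20 36
f 20 3 35
f 36 35 11
f 20 35 36
f 9 27 28
f 27 7 24
f 28 24 8
f 27 24 28
f 10 33 29
f 33 9 25
f 29 25 2
f 33 25 29
f 44 43 46
f 44 46 45
f 46 43 47
f 46 47 45
f 47 43 48
f 47 48 45
f 48 43 49
f 48 49 45
f 49 43 50
f 49 50 45
f 50 43 51
f 50 51 45
f 51 43 52
f 51 52 45
f 52 43 53
f 52 53 45
f 53 43 54
f 53 54 45
f 54 43 44
f 54 44 45
f 56 55 58
f 56 58 57
f 58 55 59
f 58 59 57
f 59 55 60
f 59 60 57
f 60 55 61
f 60 61 57
f 61 55 62
f 61 62 57
f 62 55 63
f 62 63 57
f 63 55 64
f 63 64 57
f 64 55 65
f 64 65 57
f 65 55 66
f 65 66 57
f 66 55 67
f 66 67 57
f 67 55 68
f 67 68 57
f 68 55 69
f 68 69 57
f 69 55 70
f 69 70 57
f 70 55 71
f 70 71 57
f 71 55 56
f 71 56 57



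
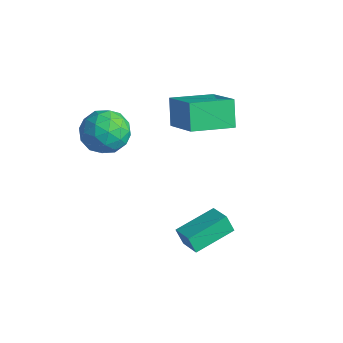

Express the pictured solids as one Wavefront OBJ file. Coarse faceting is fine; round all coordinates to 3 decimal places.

v 1.465 -0.289 -4.358
v 1.102 -0.407 -3.61
v 1.651 1.573 -3.976
v 1.288 1.456 -3.227
v 2.532 -0.496 -3.873
v 2.169 -0.613 -3.124
v 2.718 1.367 -3.49
v 2.355 1.249 -2.742
v -2.265 1.987 1.255
v -0.546 1.649 2.448
v -1.623 3.826 0.849
v 0.097 3.488 2.043
v -1.597 1.512 0.157
v 0.123 1.174 1.351
v -0.954 3.351 -0.248
v 0.765 3.013 0.945
v -2.95 -1.345 1.734
v -2.095 -0.693 2.025
v -1.805 -2.487 0.935
v -0.95 -1.835 1.226
v -1.512 -2.399 2.006
v -2.219 -1.694 2.5
v -1.681 -1.486 0.46
v -2.388 -0.781 0.954
v -1.31 -0.78 1.238
v -1.206 -1.344 2.194
v -2.694 -1.836 0.766
v -2.59 -2.4 1.722
v -2.623 -0.919 1.95
v -1.277 -2.261 1.01
v -1.607 -2.593 1.469
v -1.105 -2.209 1.64
v -2.696 -1.507 2.229
v -2.193 -1.123 2.4
v -1.851 -2.126 2.389
v -1.707 -2.057 0.56
v -1.204 -1.673 0.731
v -2.795 -0.971 1.32
v -2.293 -0.587 1.491
v -2.049 -1.054 0.571
v -1.659 -0.586 1.659
v -0.986 -1.258 1.189
v -1.416 -1.053 0.738
v -1.832 -0.638 1.029
v -1.598 -0.918 2.22
v -0.925 -1.589 1.751
v -1.255 -1.921 2.209
v -1.671 -1.506 2.499
v -1.137 -0.969 1.758
v -2.975 -1.591 1.209
v -2.302 -2.262 0.74
v -2.229 -1.674 0.461
v -2.645 -1.259 0.751
v -2.914 -1.922 1.771
v -2.241 -2.594 1.301
v -2.068 -2.542 1.931
v -2.484 -2.127 2.222
v -2.763 -2.211 1.202
f 2 4 1
f 5 2 1
f 1 4 3
f 3 5 1
f 2 8 4
f 6 2 5
f 6 8 2
f 4 8 3
f 7 5 3
f 3 8 7
f 7 6 5
f 8 6 7
f 10 12 9
f 13 10 9
f 9 12 11
f 11 13 9
f 10 16 12
f 14 10 13
f 14 16 10
f 12 16 11
f 15 13 11
f 11 16 15
f 15 14 13
f 16 14 15
f 17 54 33
f 54 28 57
f 33 57 22
f 54 57 33
f 17 33 29
f 33 22 34
f 29 34 18
f 33 34 29
f 17 29 38
f 29 18 39
f 38 39 24
f 29 39 38
f 17 38 50
f 38 24 53
f 50 53 27
f 38 53 50
f 17 50 54
f 50 27 58
f 54 58 28
f 50 58 54
f 18 34 45
f 34 22 48
f 45 48 26
f 34 48 45
f 22 57 35
f 57 28 56
f 35 56 21
f 57 56 35
f 28 58 55
f 58 27 51
f 55 51 19
f 58 51 55
f 27 53 52
f 53 24 40
f 52 40 23
f 53 40 52
f 24 39 44
f 39 18 41
f 44 41 25
f 39 41 44
f 20 46 32
f 46 26 47
f 32 47 21
f 46 47 32
f 20 32 30
f 32 21 31
f 30 31 19
f 32 31 30
f 20 30 37
f 30 19 36
f 37 36 23
f 30 36 37
f 20 37 42
f 37 23 43
f 42 43 25
f 37 43 42
f 20 42 46
f 42 25 49
f 46 49 26
f 42 49 46
f 21 47 35
f 47 26 48
f 35 48 22
f 47 48 35
f 19 31 55
f 31 21 56
f 55 56 28
f 31 56 55
f 23 36 52
f 36 19 51
f 52 51 27
f 36 51 52
f 25 43 44
f 43 23 40
f 44 40 24
f 43 40 44
f 26 49 45
f 49 25 41
f 45 41 18
f 49 41 45

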